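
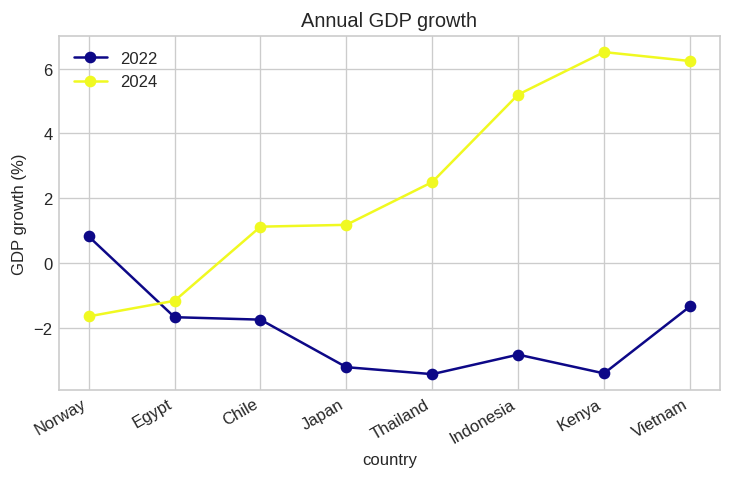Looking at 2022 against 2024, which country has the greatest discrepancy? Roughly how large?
Kenya: 2022 ≈ -3, 2024 ≈ 7 → gap ≈ 10. Next-largest (Indonesia) is only ≈ 8.

Kenya, ≈ 10 %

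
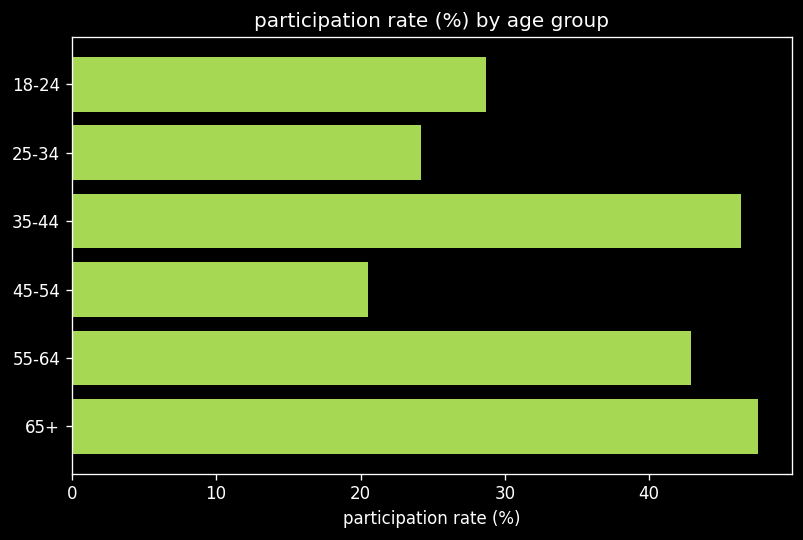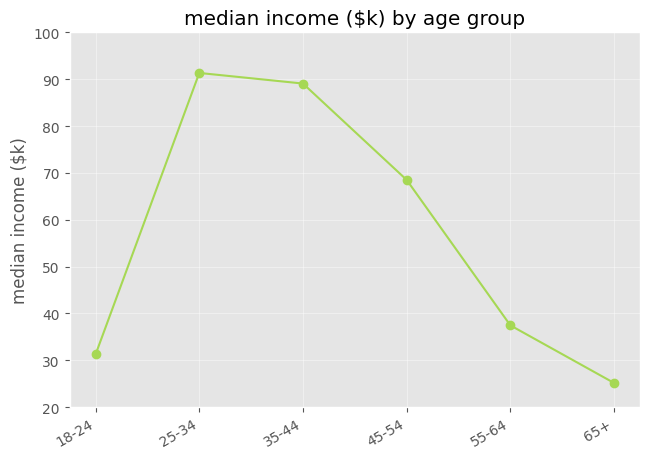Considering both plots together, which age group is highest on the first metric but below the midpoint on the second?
Chart 2 median median income ($k) ≈ 50; below-median age groups: 18-24, 55-64, 65+. Among those, 65+ has the highest participation rate (%) (≈ 50).

65+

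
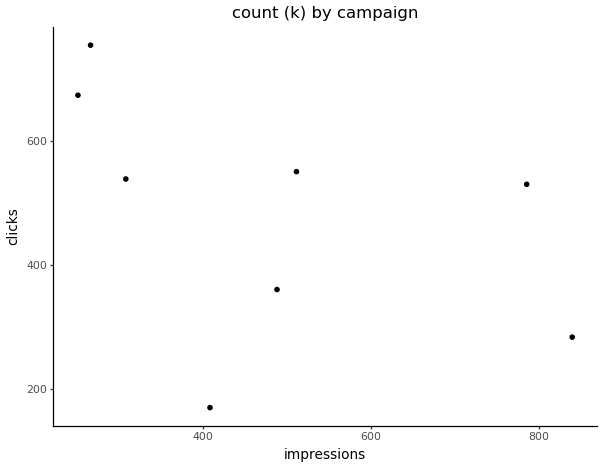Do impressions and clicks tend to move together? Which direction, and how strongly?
Points are negatively correlated; moderate (|r| ≈ 0.5).

negative, moderate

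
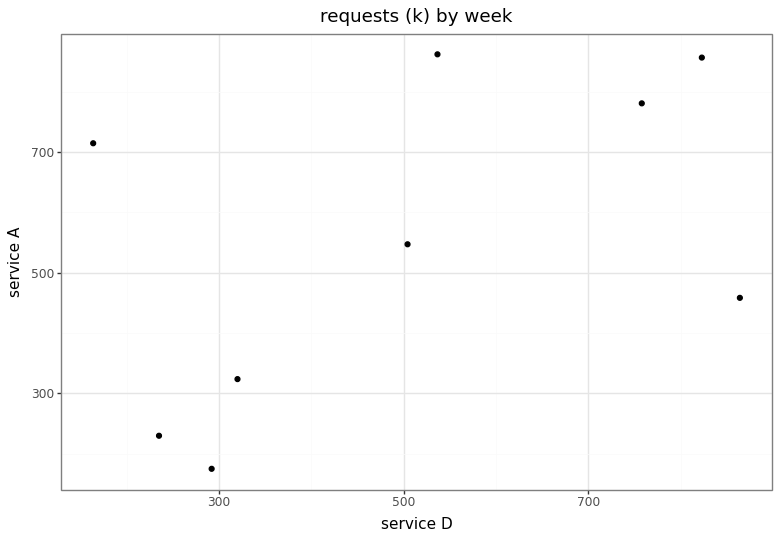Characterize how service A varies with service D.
positive, moderate

Points are positively correlated; moderate (|r| ≈ 0.5).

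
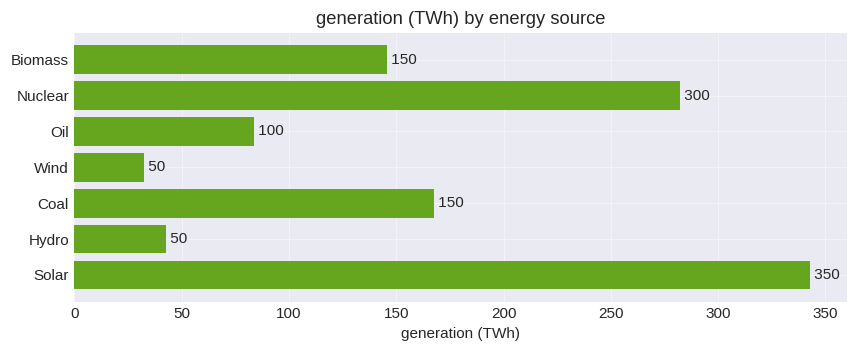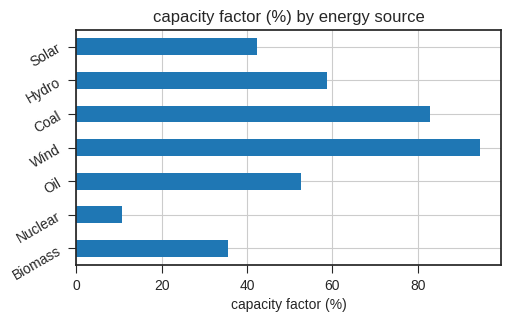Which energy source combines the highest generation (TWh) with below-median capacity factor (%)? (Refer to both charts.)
Chart 2 median capacity factor (%) ≈ 50; below-median energy sources: Biomass, Nuclear, Solar. Among those, Solar has the highest generation (TWh) (≈ 350).

Solar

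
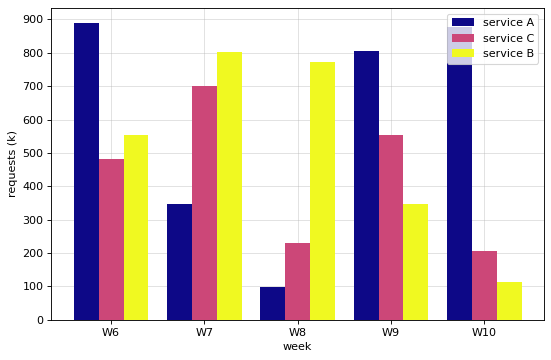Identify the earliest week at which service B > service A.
W7

W6: service B ≈ 600 vs service A ≈ 900 (not yet); W7: service B ≈ 800 vs service A ≈ 300 (first crossover).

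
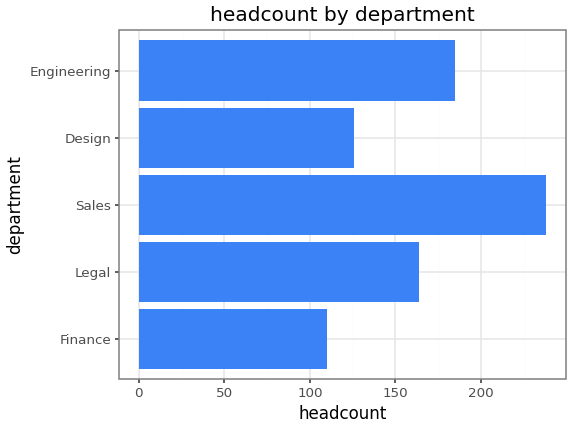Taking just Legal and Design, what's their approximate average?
(160 + 120) / 2 ≈ 140.

≈ 140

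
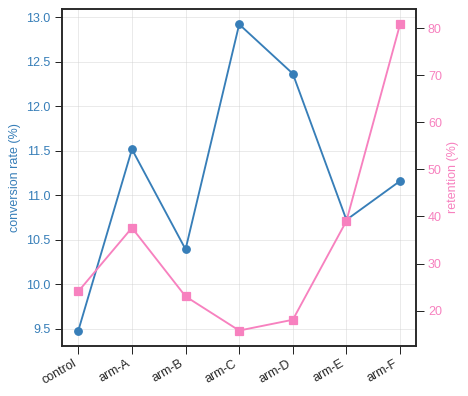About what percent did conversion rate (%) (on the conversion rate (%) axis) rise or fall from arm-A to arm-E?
≈ -8.7%

arm-A ≈ 11.5, arm-E ≈ 10.5; (10.5 − 11.5) / 11.5 ≈ -8.7%.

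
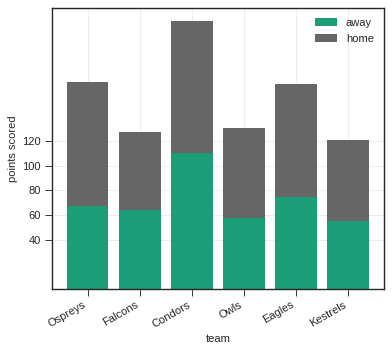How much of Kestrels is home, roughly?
home top ≈ 120, bottom ≈ 60; segment ≈ 60.

≈ 60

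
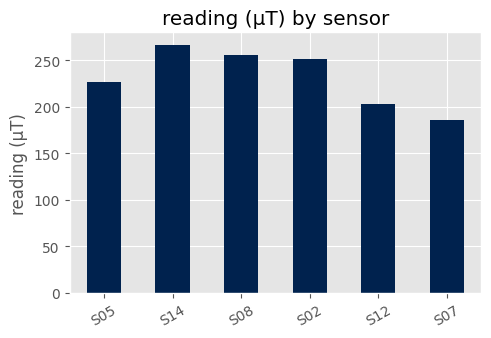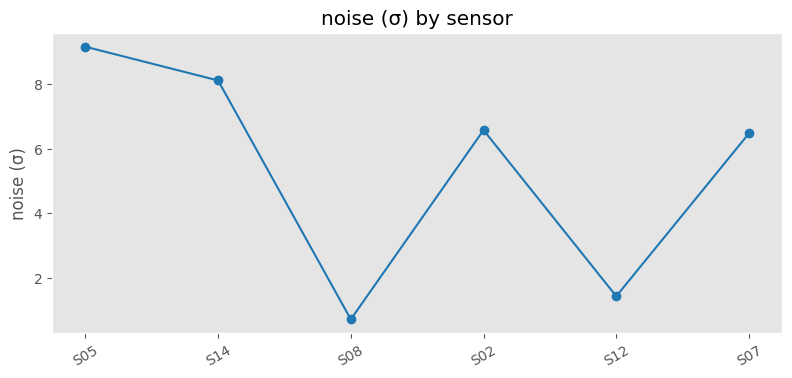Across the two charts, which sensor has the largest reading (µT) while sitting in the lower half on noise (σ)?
Chart 2 median noise (σ) ≈ 7; below-median sensors: S08, S12, S07. Among those, S08 has the highest reading (µT) (≈ 250).

S08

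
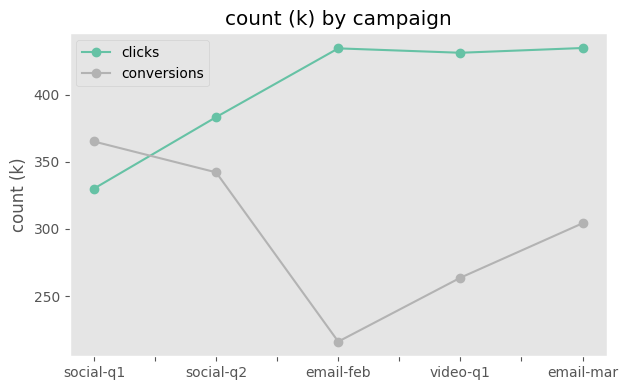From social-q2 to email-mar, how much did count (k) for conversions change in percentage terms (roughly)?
≈ -11.8%

social-q2 ≈ 340, email-mar ≈ 300; (300 − 340) / 340 ≈ -11.8%.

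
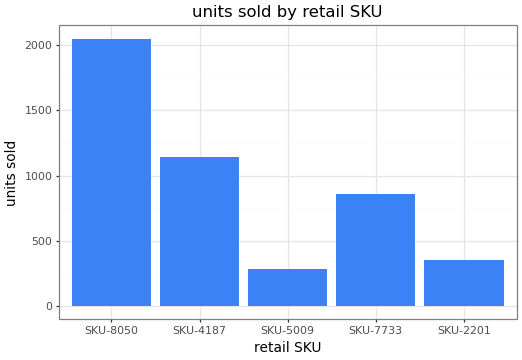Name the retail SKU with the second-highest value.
Top 3: SKU-8050 ≈ 2000, SKU-4187 ≈ 1200, SKU-7733 ≈ 800.

SKU-4187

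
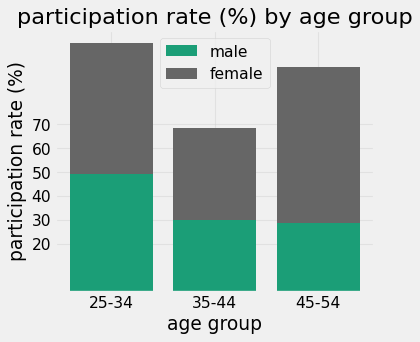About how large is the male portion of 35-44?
male top ≈ 30, bottom ≈ 0; segment ≈ 30.

≈ 30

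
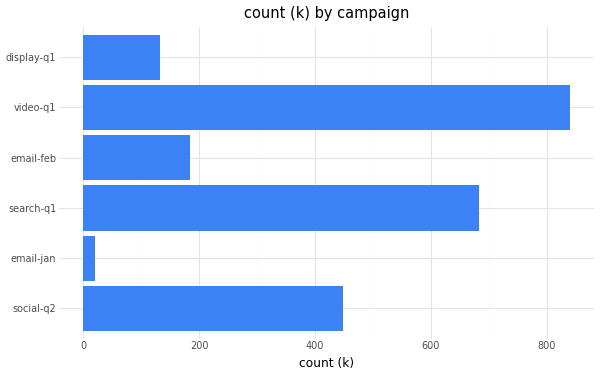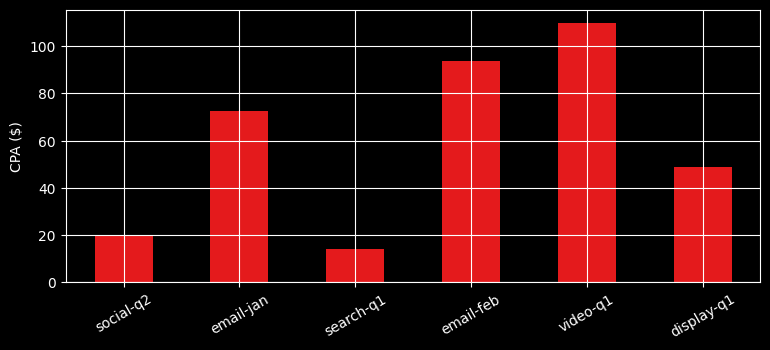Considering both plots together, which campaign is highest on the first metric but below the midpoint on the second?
search-q1

Chart 2 median CPA ($) ≈ 60; below-median campaigns: social-q2, search-q1, display-q1. Among those, search-q1 has the highest count (k) (≈ 700).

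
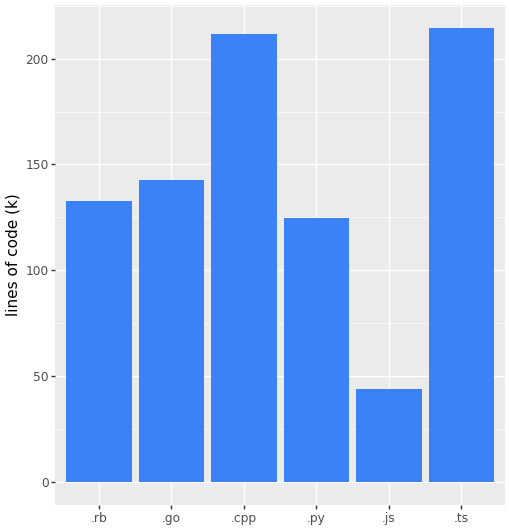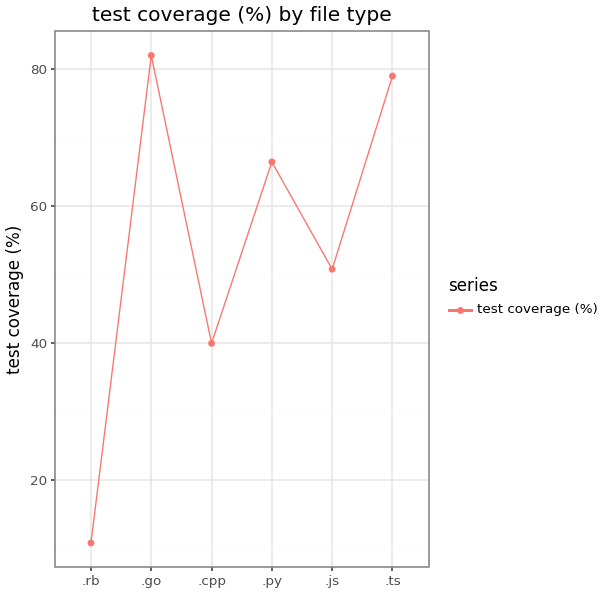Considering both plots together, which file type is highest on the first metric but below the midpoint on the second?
Chart 2 median test coverage (%) ≈ 60; below-median file types: .rb, .cpp, .js. Among those, .cpp has the highest lines of code (k) (≈ 220).

.cpp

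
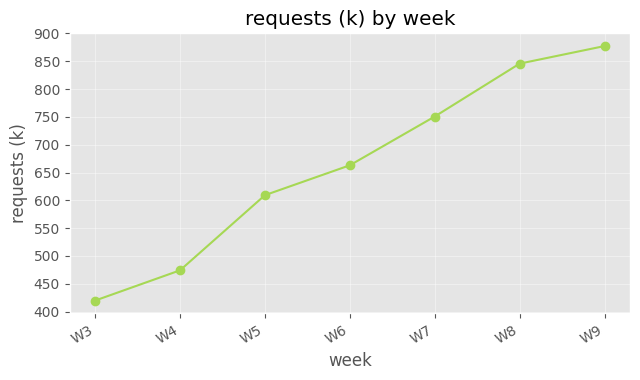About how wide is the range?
Max W9 ≈ 900, min W3 ≈ 400; range ≈ 500.

≈ 500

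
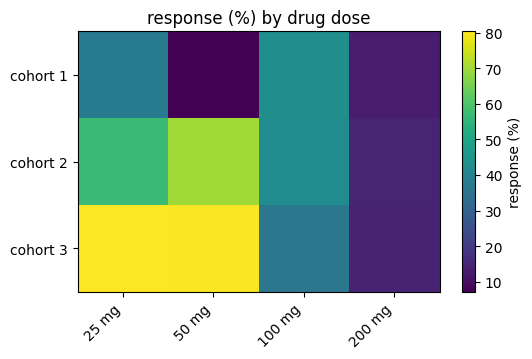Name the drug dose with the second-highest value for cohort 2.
25 mg

Top 3 for cohort 2: 50 mg ≈ 70, 25 mg ≈ 60, 100 mg ≈ 40.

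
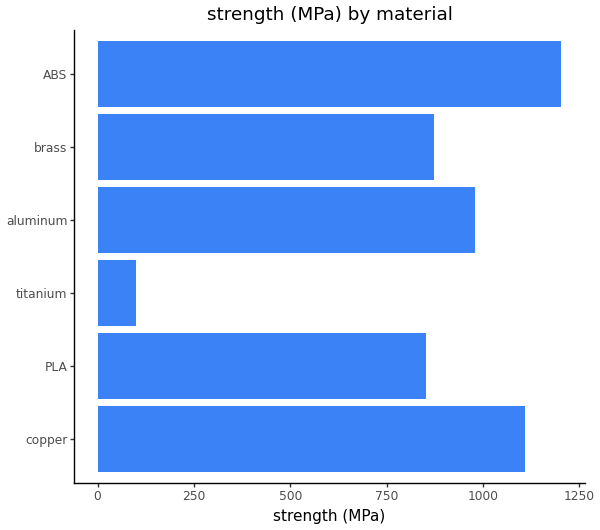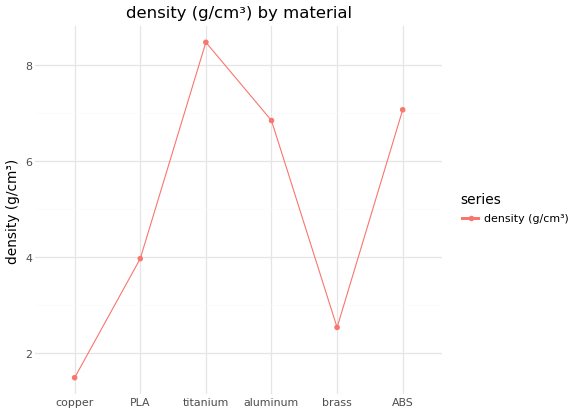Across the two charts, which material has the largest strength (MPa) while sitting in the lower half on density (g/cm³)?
copper

Chart 2 median density (g/cm³) ≈ 5; below-median materials: copper, PLA, brass. Among those, copper has the highest strength (MPa) (≈ 1200).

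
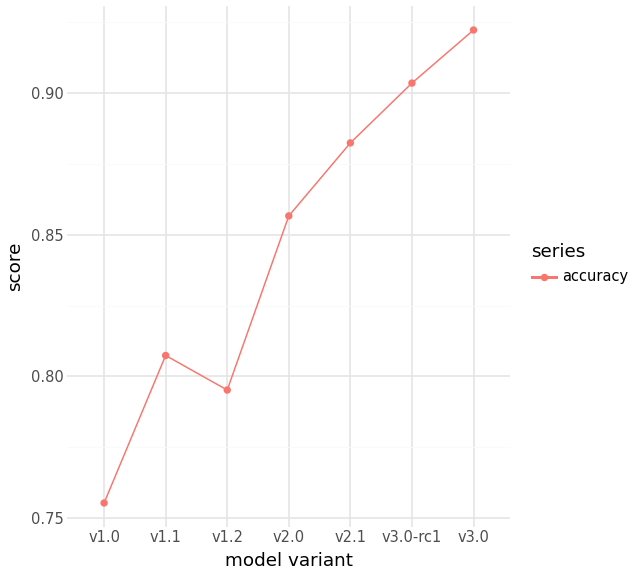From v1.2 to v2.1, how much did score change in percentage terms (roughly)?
v1.2 ≈ 0.80, v2.1 ≈ 0.88; (0.88 − 0.80) / 0.80 ≈ +10%.

≈ +10%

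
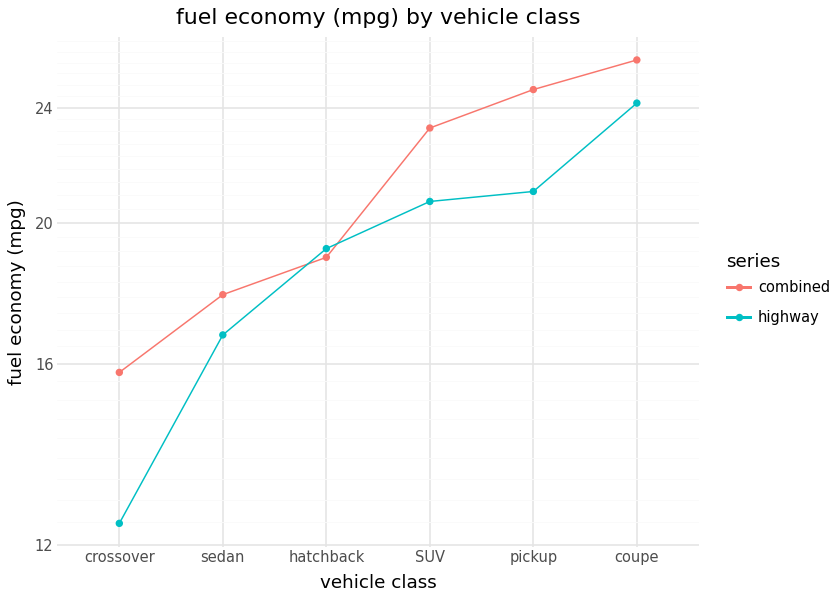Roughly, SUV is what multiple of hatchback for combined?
SUV ≈ 24, hatchback ≈ 18; 24/18 ≈ 1.33.

≈ 1.33×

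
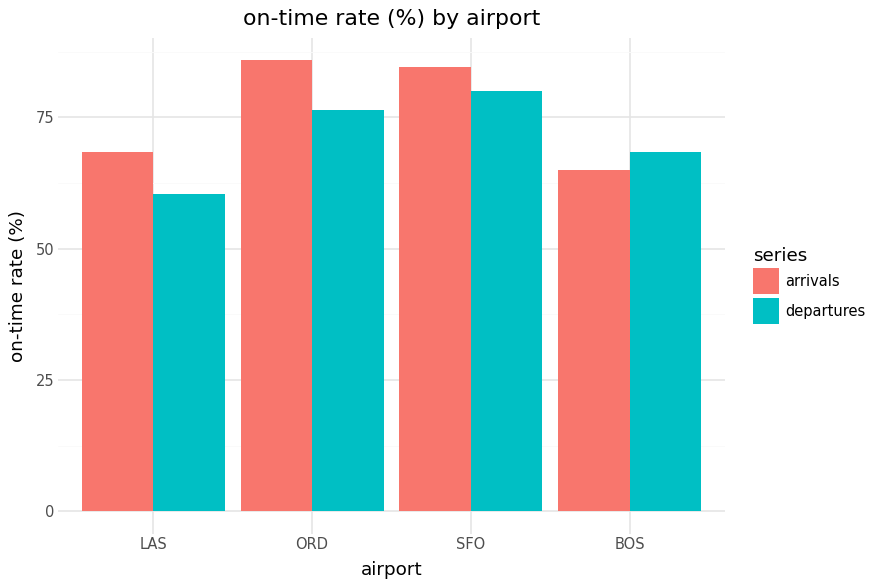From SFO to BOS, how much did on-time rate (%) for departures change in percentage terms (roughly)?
≈ -12.5%

SFO ≈ 80, BOS ≈ 70; (70 − 80) / 80 ≈ -12.5%.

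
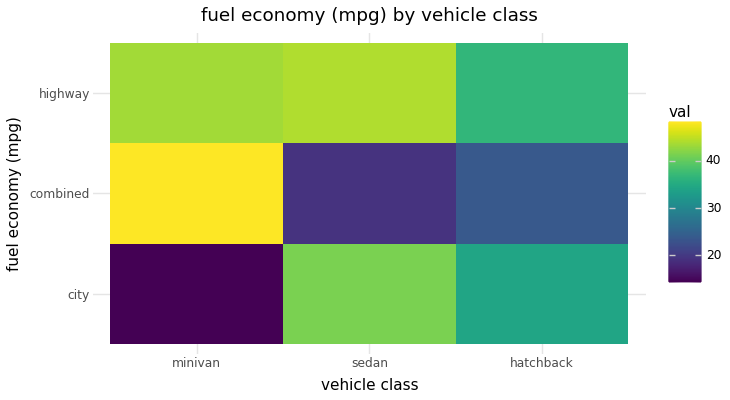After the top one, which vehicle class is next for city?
Top 3 for city: sedan ≈ 40, hatchback ≈ 35, minivan ≈ 15.

hatchback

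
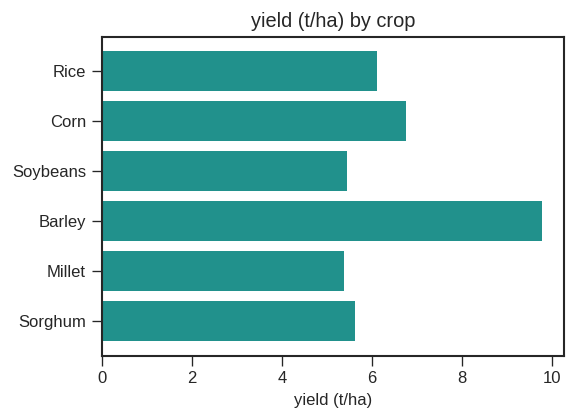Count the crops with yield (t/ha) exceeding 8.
Above 8: Barley.

1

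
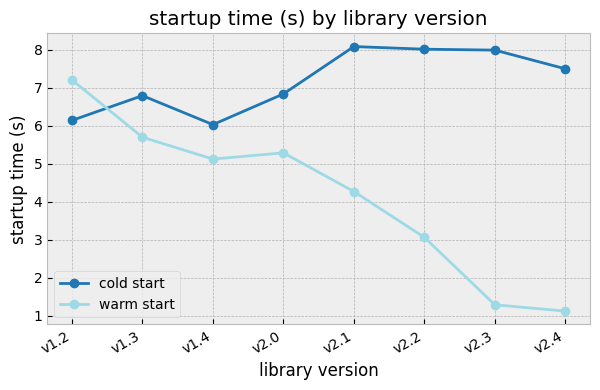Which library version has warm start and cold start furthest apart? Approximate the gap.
v2.3: warm start ≈ 1, cold start ≈ 8 → gap ≈ 7. Next-largest (v2.4) is only ≈ 6.

v2.3, ≈ 7 s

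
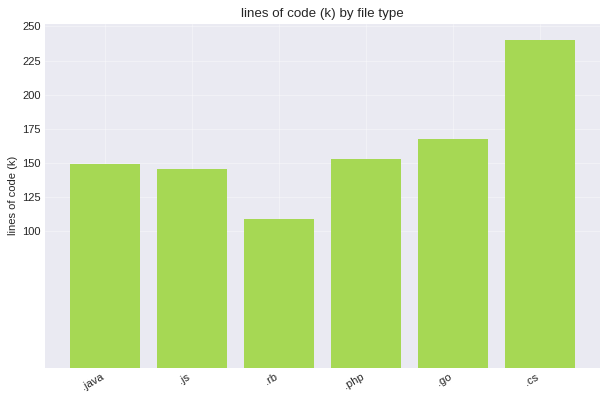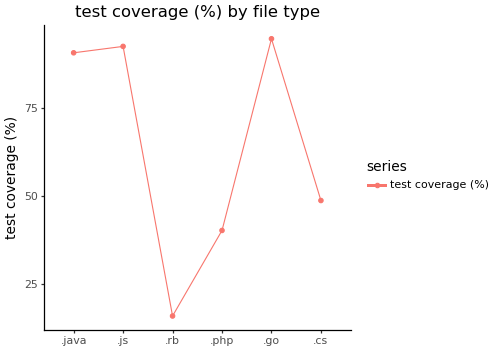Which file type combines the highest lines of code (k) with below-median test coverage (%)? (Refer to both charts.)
Chart 2 median test coverage (%) ≈ 70; below-median file types: .rb, .php, .cs. Among those, .cs has the highest lines of code (k) (≈ 250).

.cs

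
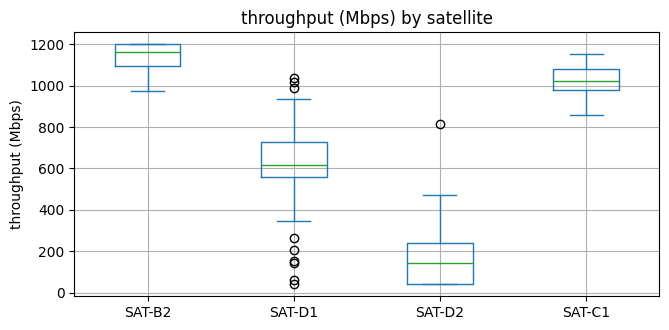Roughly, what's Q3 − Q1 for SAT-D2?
Q3 ≈ 200, Q1 ≈ 0; IQR ≈ 200.

≈ 200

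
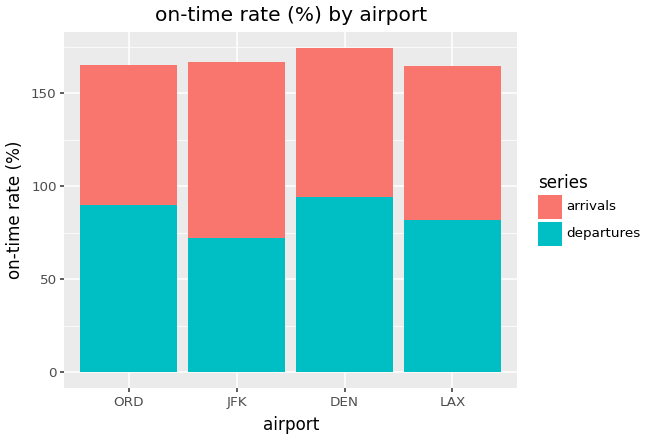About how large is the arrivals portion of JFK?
≈ 80

arrivals top ≈ 160, bottom ≈ 80; segment ≈ 80.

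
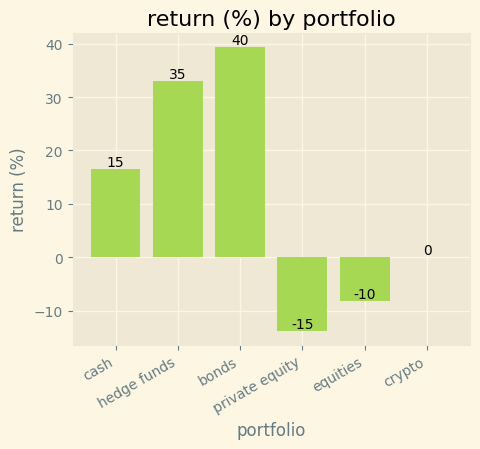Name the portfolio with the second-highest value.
hedge funds

Top 3: bonds ≈ 40, hedge funds ≈ 35, cash ≈ 15.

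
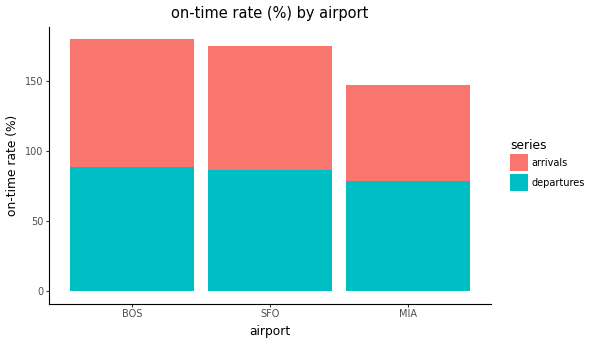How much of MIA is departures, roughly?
≈ 80

departures top ≈ 80, bottom ≈ 0; segment ≈ 80.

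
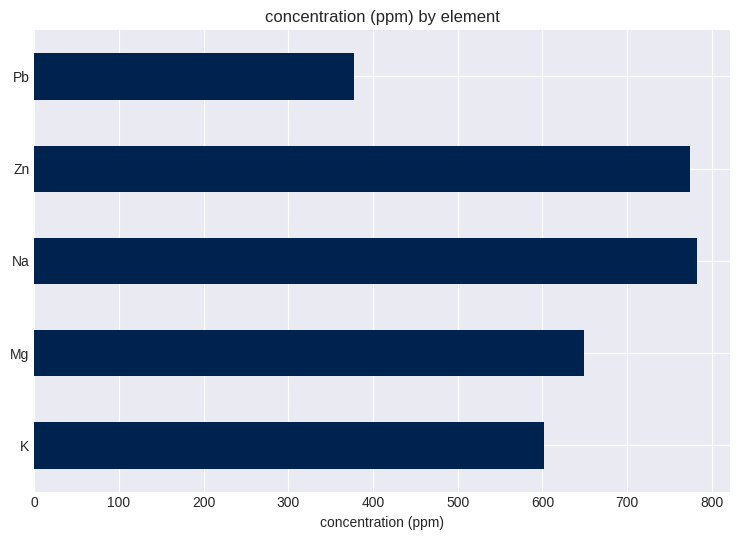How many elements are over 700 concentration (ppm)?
Above 700: Na, Zn.

2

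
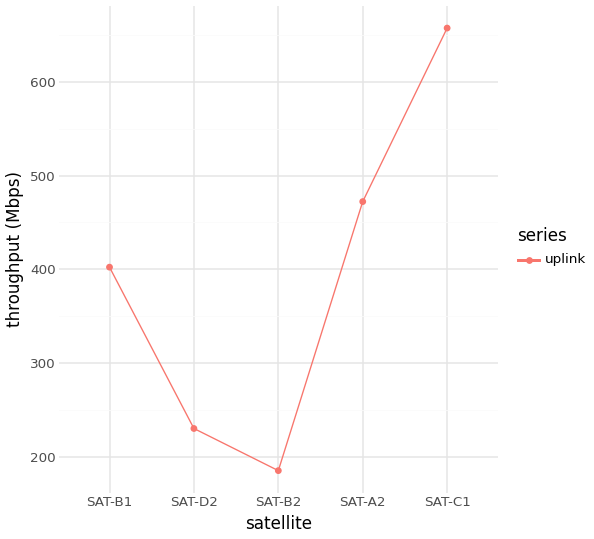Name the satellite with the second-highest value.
Top 3: SAT-C1 ≈ 650, SAT-A2 ≈ 450, SAT-B1 ≈ 400.

SAT-A2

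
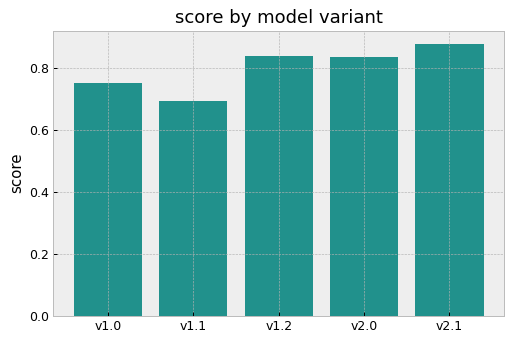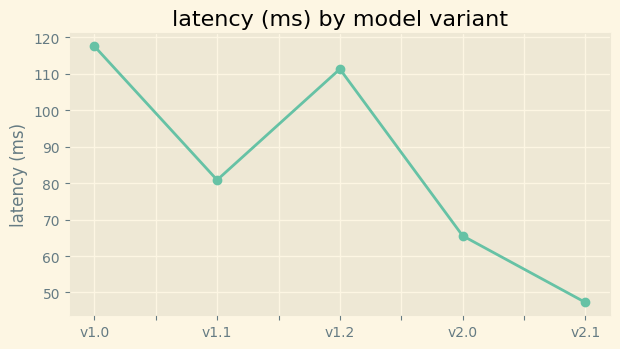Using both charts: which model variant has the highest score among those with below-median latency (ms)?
Chart 2 median latency (ms) ≈ 80; below-median model variants: v2.0, v2.1. Among those, v2.1 has the highest score (≈ 0.9).

v2.1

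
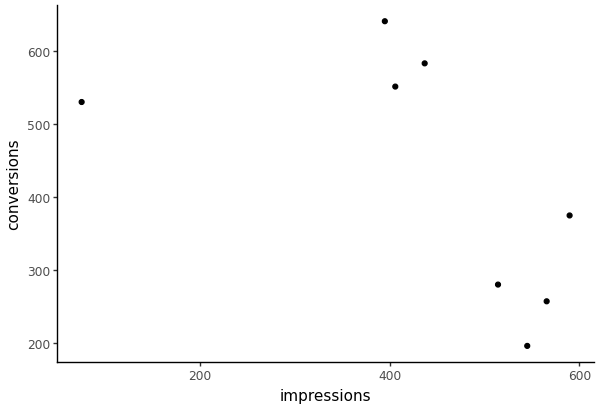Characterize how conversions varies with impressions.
Points are negatively correlated; moderate (|r| ≈ 0.6).

negative, moderate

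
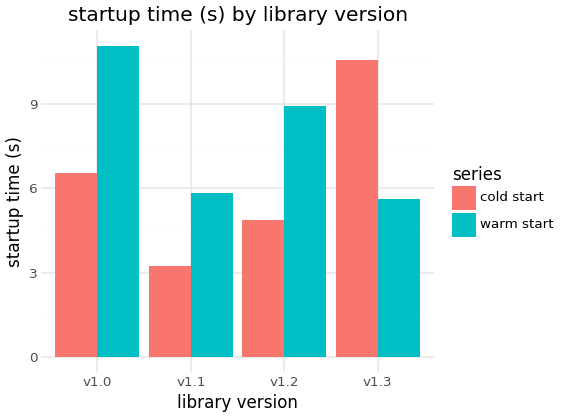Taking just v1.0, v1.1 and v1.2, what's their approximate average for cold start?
(7 + 3 + 5) / 3 ≈ 5.

≈ 5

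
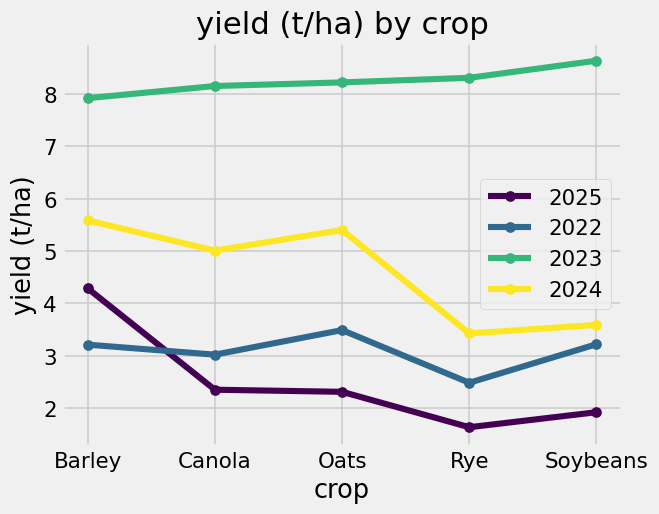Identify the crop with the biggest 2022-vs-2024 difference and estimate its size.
Barley: 2022 ≈ 3, 2024 ≈ 6 → gap ≈ 3. Next-largest (Canola) is only ≈ 2.

Barley, ≈ 3 t/ha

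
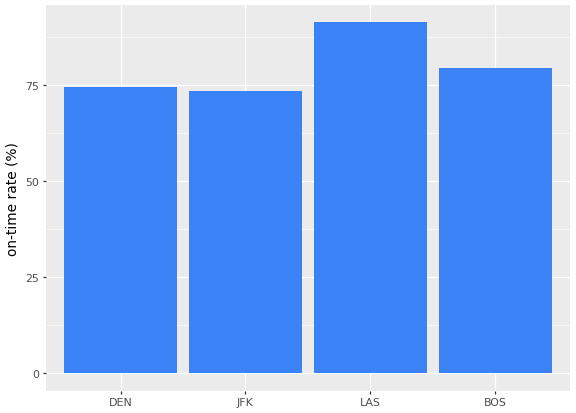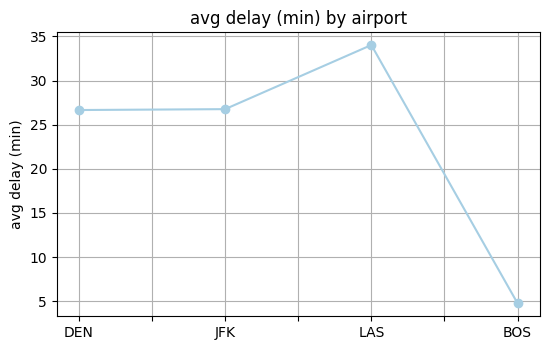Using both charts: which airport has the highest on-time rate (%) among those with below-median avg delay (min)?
Chart 2 median avg delay (min) ≈ 25; below-median airports: DEN, BOS. Among those, BOS has the highest on-time rate (%) (≈ 80).

BOS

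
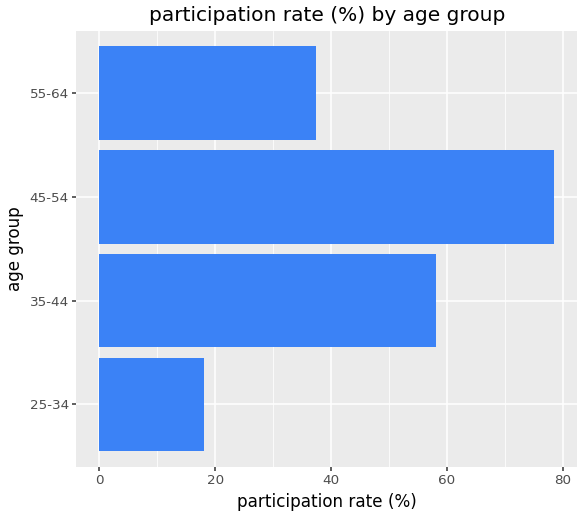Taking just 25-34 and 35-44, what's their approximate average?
≈ 40

(20 + 60) / 2 ≈ 40.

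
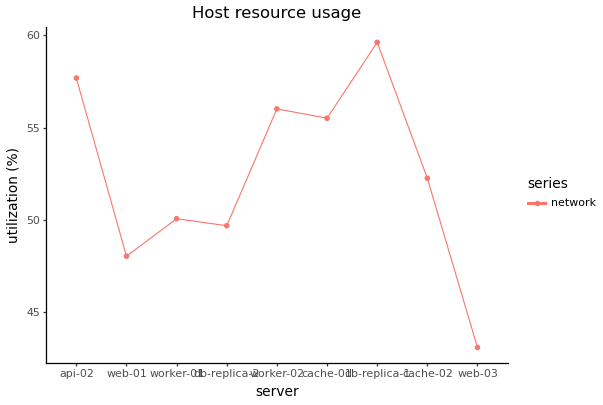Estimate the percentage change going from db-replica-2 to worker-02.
db-replica-2 ≈ 50, worker-02 ≈ 56; (56 − 50) / 50 ≈ +12%.

≈ +12%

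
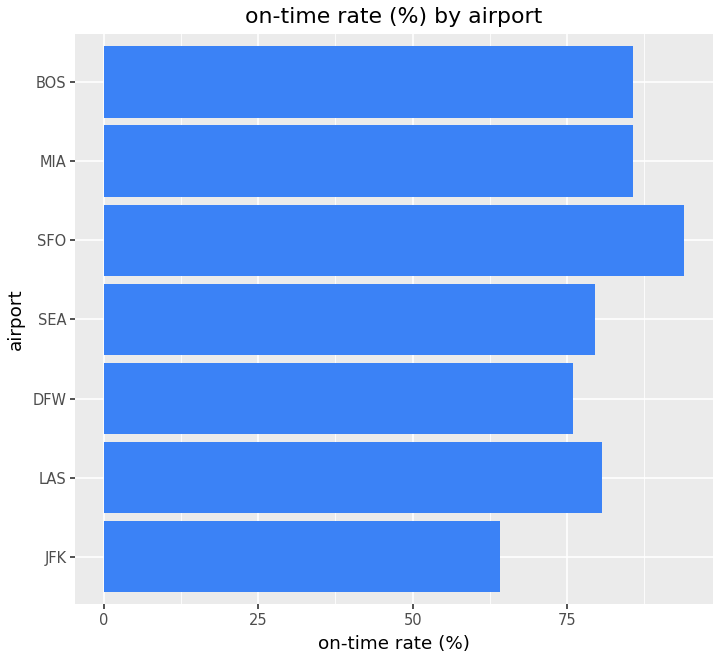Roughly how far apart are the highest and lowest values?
≈ 30

Max SFO ≈ 90, min JFK ≈ 60; range ≈ 30.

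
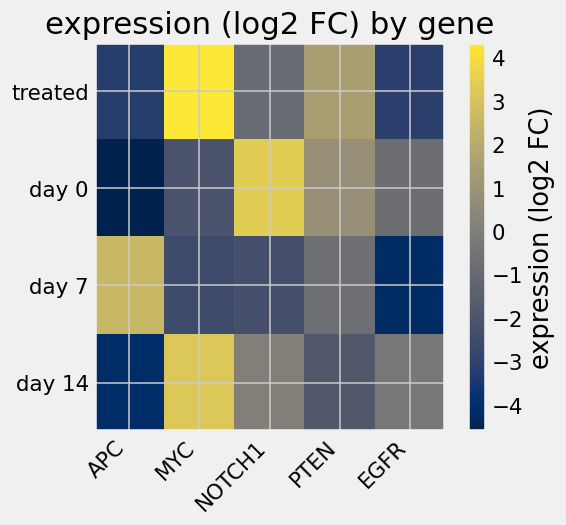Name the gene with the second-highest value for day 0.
PTEN

Top 3 for day 0: NOTCH1 ≈ 3, PTEN ≈ 1, EGFR ≈ -1.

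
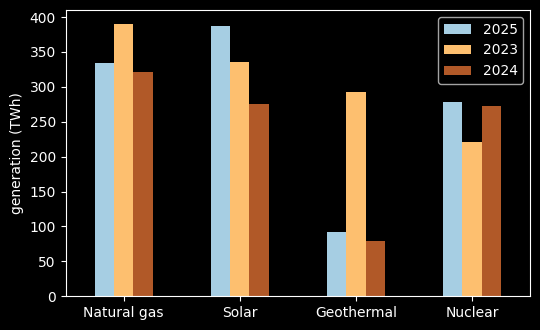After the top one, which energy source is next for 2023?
Solar

Top 3 for 2023: Natural gas ≈ 400, Solar ≈ 350, Geothermal ≈ 300.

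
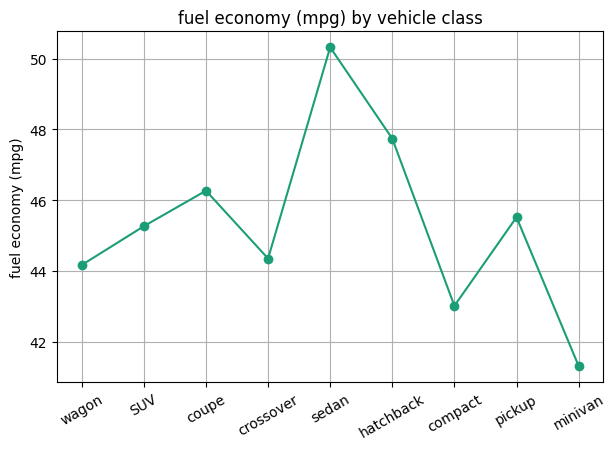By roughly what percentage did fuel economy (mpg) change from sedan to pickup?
≈ -8%

sedan ≈ 50, pickup ≈ 46; (46 − 50) / 50 ≈ -8%.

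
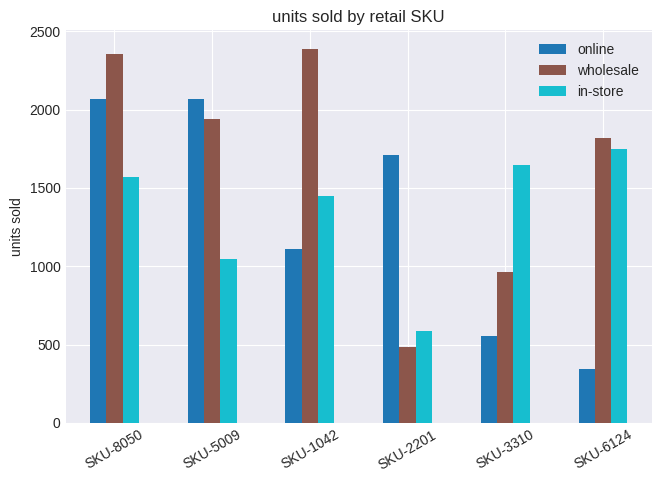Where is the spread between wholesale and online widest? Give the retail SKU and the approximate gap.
SKU-6124: wholesale ≈ 1800, online ≈ 400 → gap ≈ 1400. Next-largest (SKU-1042) is only ≈ 1200.

SKU-6124, ≈ 1400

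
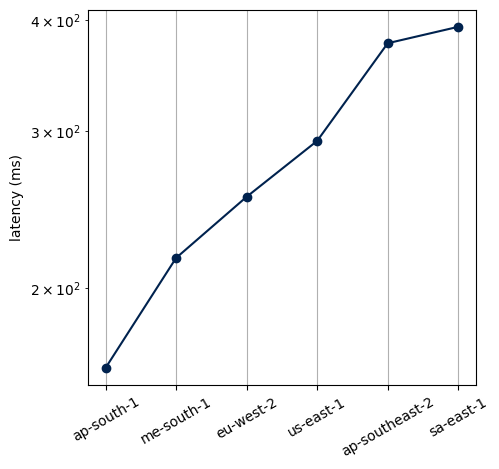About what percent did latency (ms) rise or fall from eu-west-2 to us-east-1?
eu-west-2 ≈ 260, us-east-1 ≈ 300; (300 − 260) / 260 ≈ +15.4%.

≈ +15.4%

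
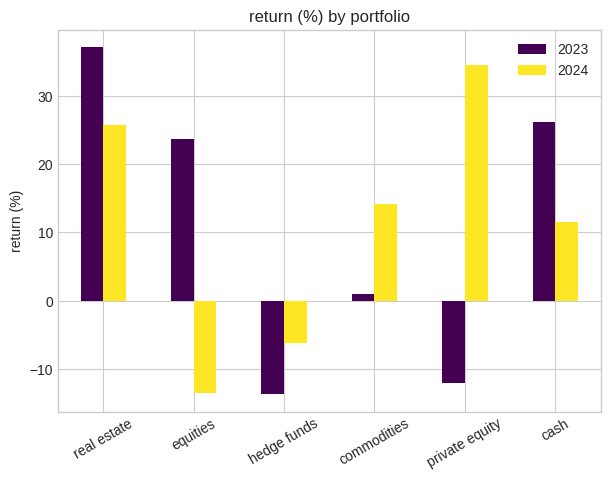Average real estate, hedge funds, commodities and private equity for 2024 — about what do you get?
(25 + -5 + 15 + 35) / 4 ≈ 18.

≈ 18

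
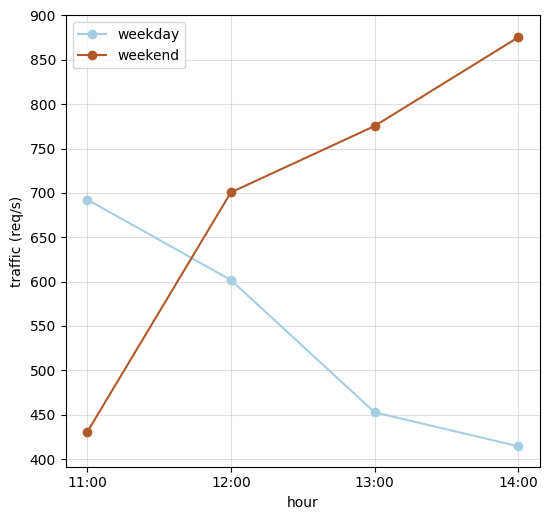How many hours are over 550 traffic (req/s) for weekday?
Above 550: 11:00, 12:00.

2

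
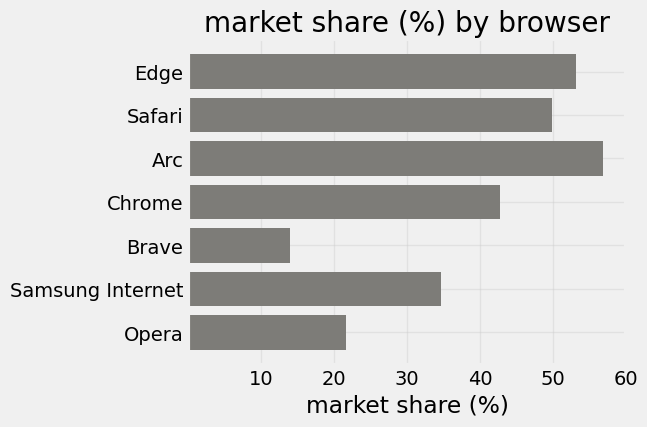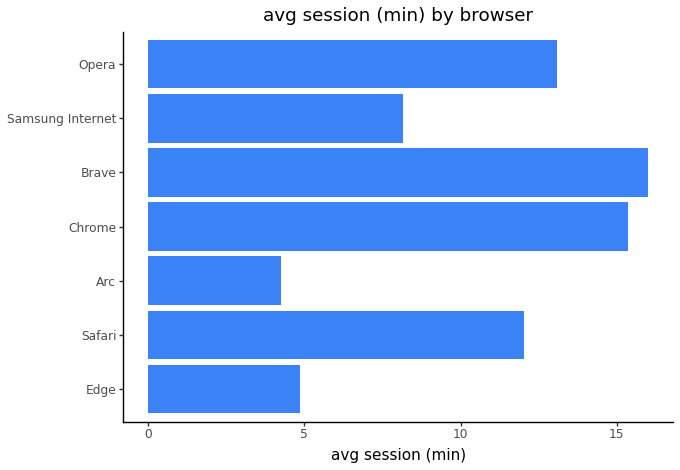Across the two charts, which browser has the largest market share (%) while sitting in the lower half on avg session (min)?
Arc

Chart 2 median avg session (min) ≈ 12; below-median browsers: Edge, Arc, Samsung Internet. Among those, Arc has the highest market share (%) (≈ 60).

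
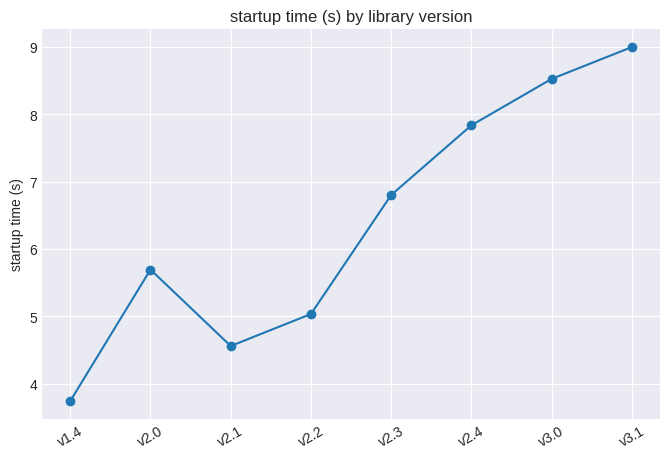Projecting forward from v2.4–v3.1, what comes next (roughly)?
≈ 9.5

Last three: 8.0, 8.5, 9.0 → slope ≈ 0.5/step → next ≈ 9.5.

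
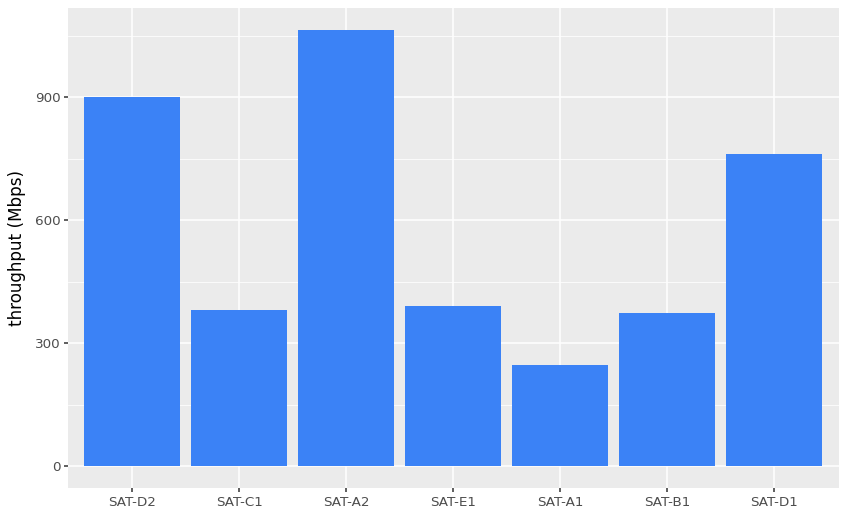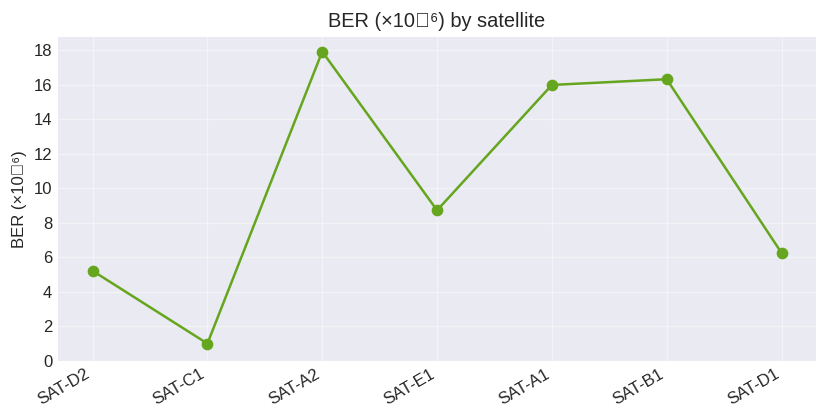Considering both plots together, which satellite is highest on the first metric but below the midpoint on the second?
Chart 2 median BER (×10⁻⁶) ≈ 8; below-median satellites: SAT-D2, SAT-C1, SAT-D1. Among those, SAT-D2 has the highest throughput (Mbps) (≈ 900).

SAT-D2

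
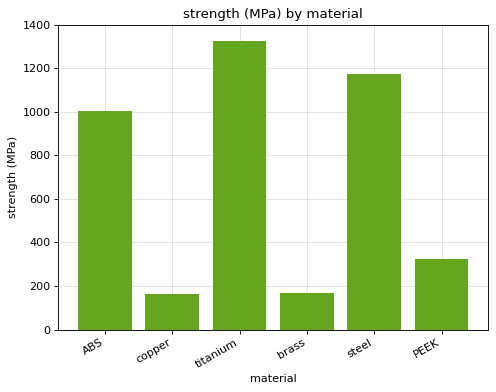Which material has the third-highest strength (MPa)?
ABS

Top 4: titanium ≈ 1400, steel ≈ 1200, ABS ≈ 1000, PEEK ≈ 400.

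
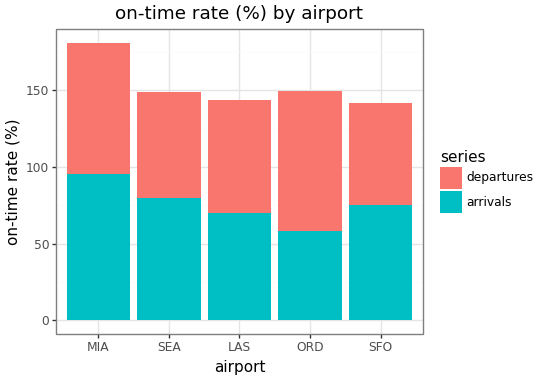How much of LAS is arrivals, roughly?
arrivals top ≈ 80, bottom ≈ 0; segment ≈ 80.

≈ 80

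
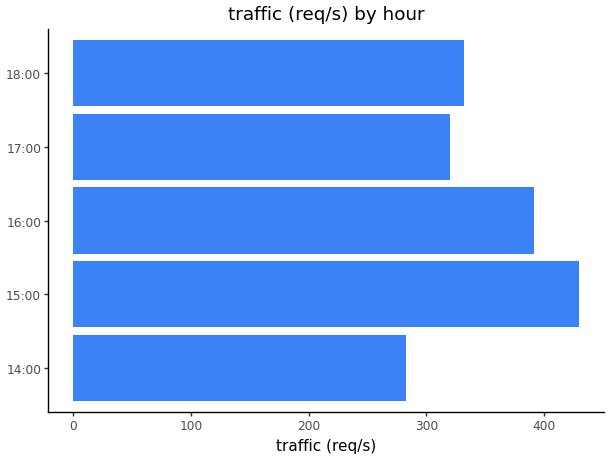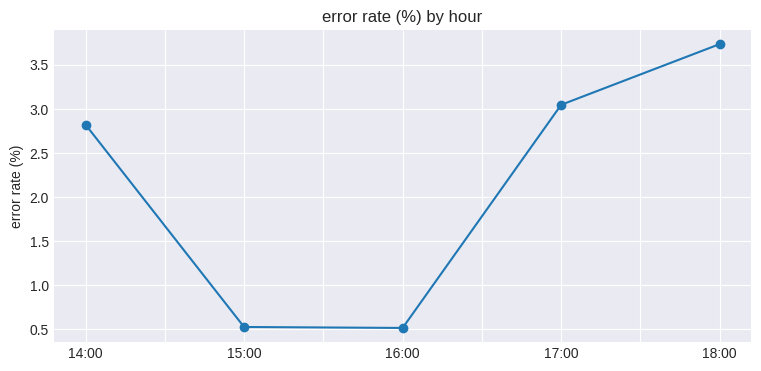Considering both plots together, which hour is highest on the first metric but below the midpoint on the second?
15:00

Chart 2 median error rate (%) ≈ 3; below-median hours: 15:00, 16:00. Among those, 15:00 has the highest traffic (req/s) (≈ 450).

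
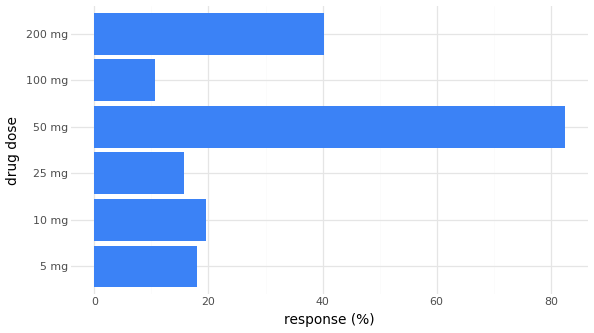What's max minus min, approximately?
Max 50 mg ≈ 80, min 100 mg ≈ 10; range ≈ 70.

≈ 70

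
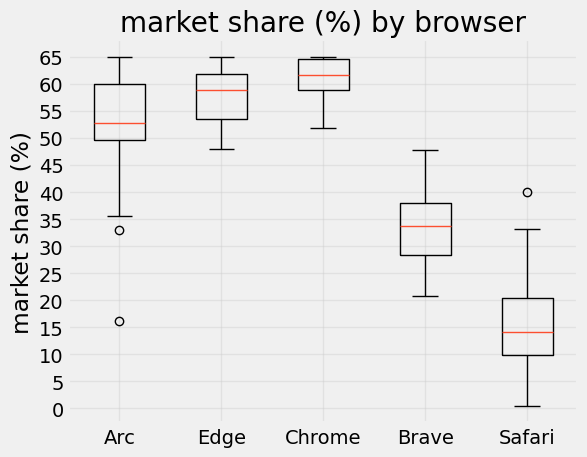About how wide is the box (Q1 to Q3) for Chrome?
Q3 ≈ 65, Q1 ≈ 60; IQR ≈ 5.

≈ 5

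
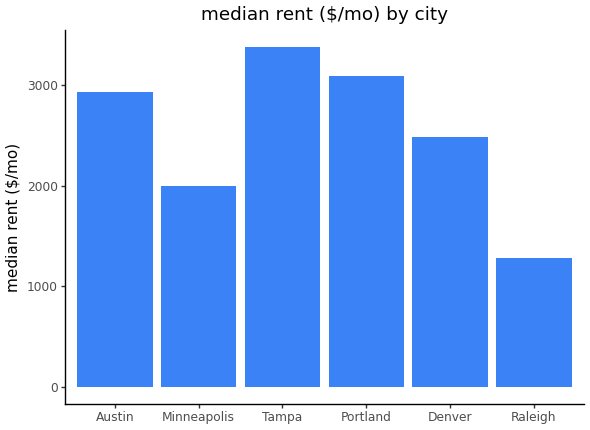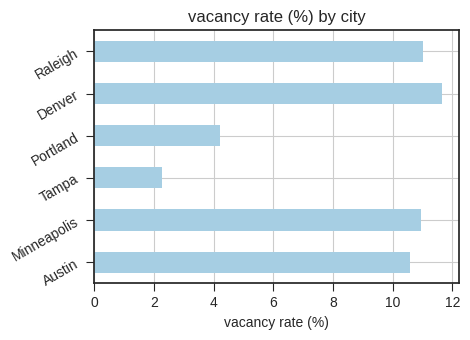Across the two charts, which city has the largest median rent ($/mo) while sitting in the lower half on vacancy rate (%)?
Tampa

Chart 2 median vacancy rate (%) ≈ 10; below-median cities: Austin, Tampa, Portland. Among those, Tampa has the highest median rent ($/mo) (≈ 3500).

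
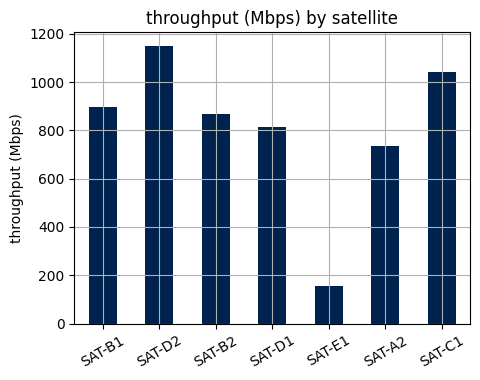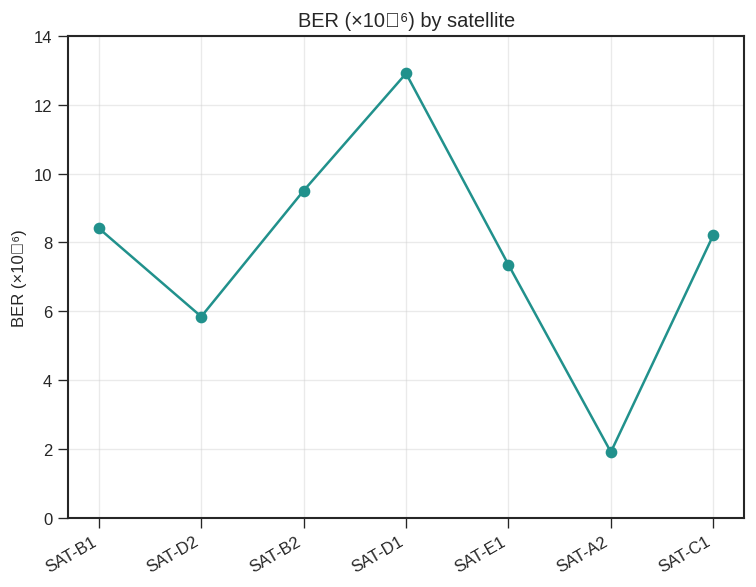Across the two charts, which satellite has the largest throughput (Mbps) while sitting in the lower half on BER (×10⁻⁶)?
Chart 2 median BER (×10⁻⁶) ≈ 8; below-median satellites: SAT-D2, SAT-E1, SAT-A2. Among those, SAT-D2 has the highest throughput (Mbps) (≈ 1200).

SAT-D2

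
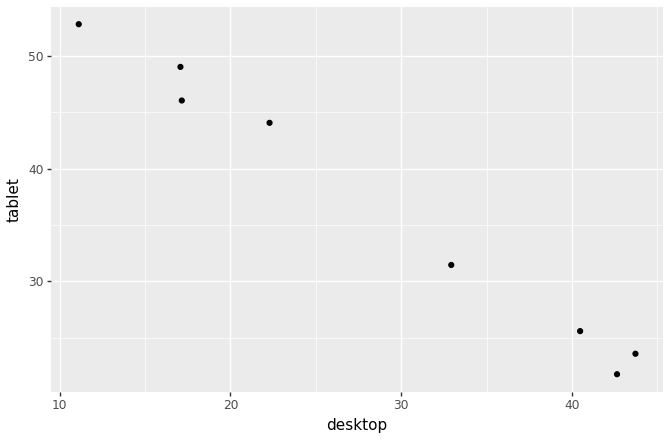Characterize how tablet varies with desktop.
Points are negatively correlated; strong (|r| ≈ 1.0).

negative, strong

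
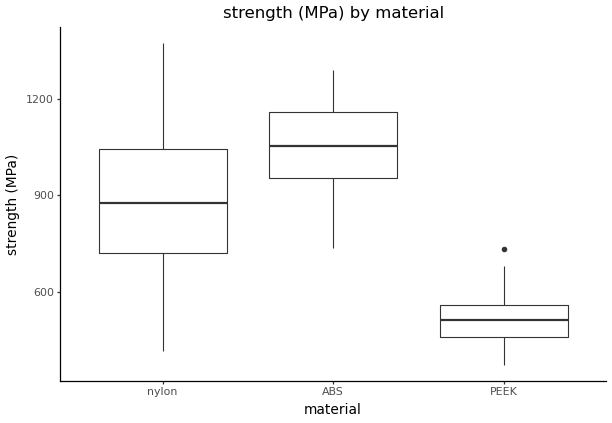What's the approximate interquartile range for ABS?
≈ 200

Q3 ≈ 1150, Q1 ≈ 950; IQR ≈ 200.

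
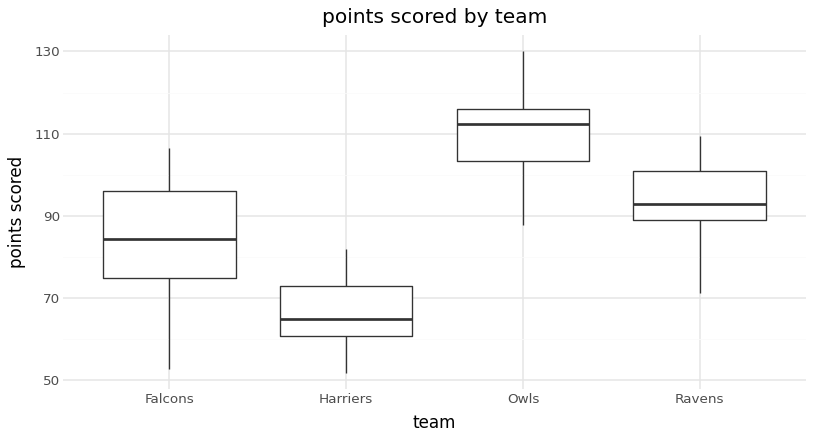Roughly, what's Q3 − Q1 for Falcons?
≈ 20

Q3 ≈ 95, Q1 ≈ 75; IQR ≈ 20.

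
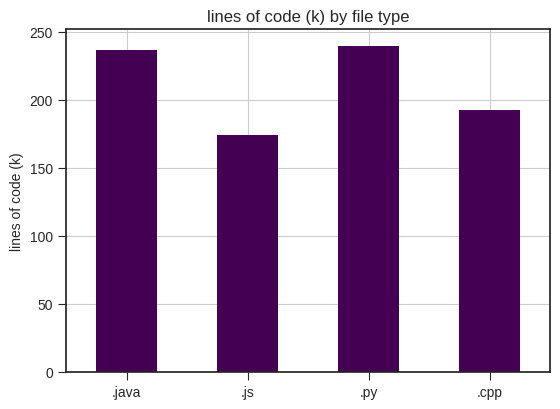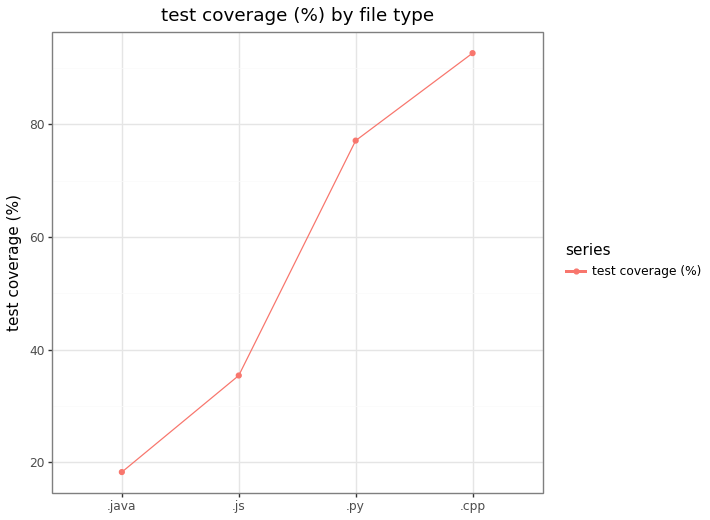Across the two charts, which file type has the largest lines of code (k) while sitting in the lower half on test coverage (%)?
.java

Chart 2 median test coverage (%) ≈ 60; below-median file types: .java, .js. Among those, .java has the highest lines of code (k) (≈ 225).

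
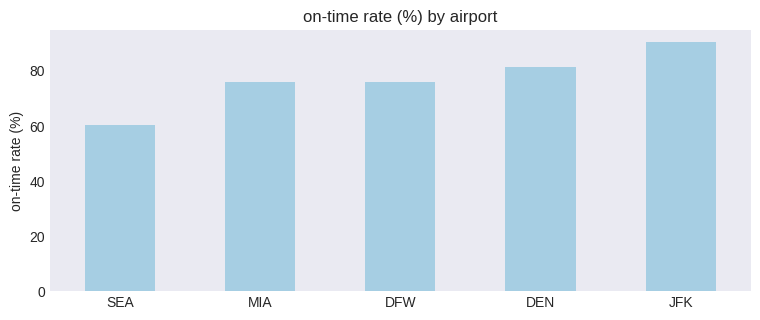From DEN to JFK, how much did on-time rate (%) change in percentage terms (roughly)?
≈ +12.5%

DEN ≈ 80, JFK ≈ 90; (90 − 80) / 80 ≈ +12.5%.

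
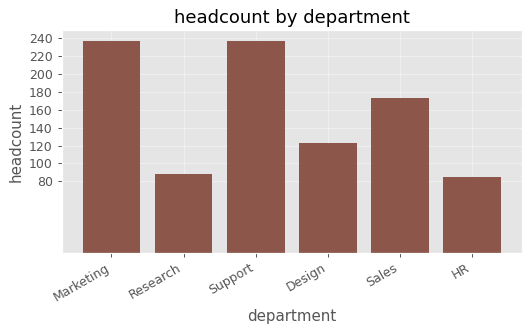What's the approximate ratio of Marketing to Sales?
Marketing ≈ 240, Sales ≈ 180; 240/180 ≈ 1.33.

≈ 1.33×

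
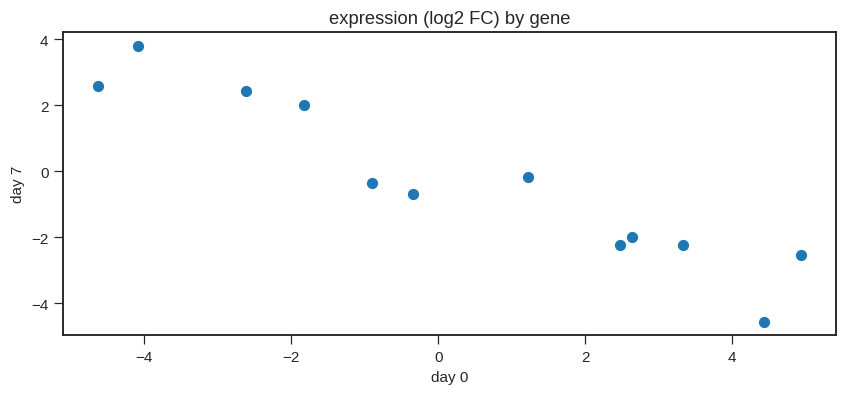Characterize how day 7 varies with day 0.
negative, strong

Points are negatively correlated; strong (|r| ≈ 0.9).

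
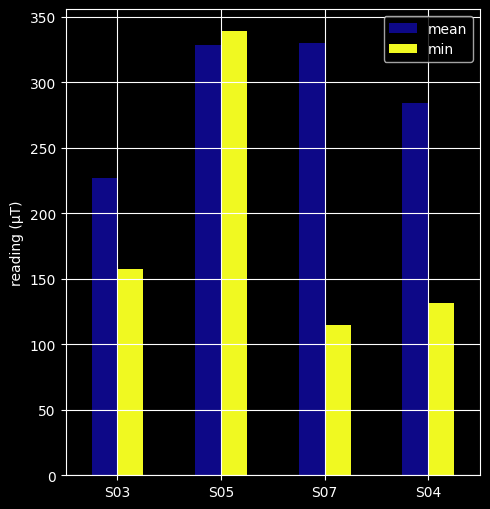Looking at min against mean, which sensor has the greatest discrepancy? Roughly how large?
S07, ≈ 250 µT

S07: min ≈ 100, mean ≈ 350 → gap ≈ 250. Next-largest (S04) is only ≈ 150.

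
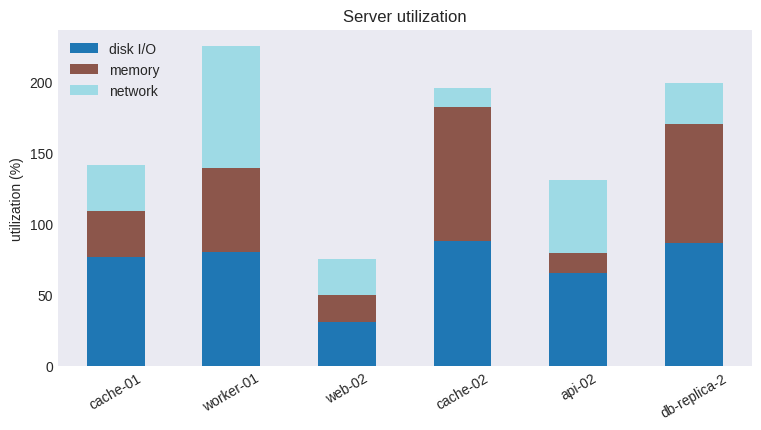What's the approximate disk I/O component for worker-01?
disk I/O top ≈ 80, bottom ≈ 0; segment ≈ 80.

≈ 80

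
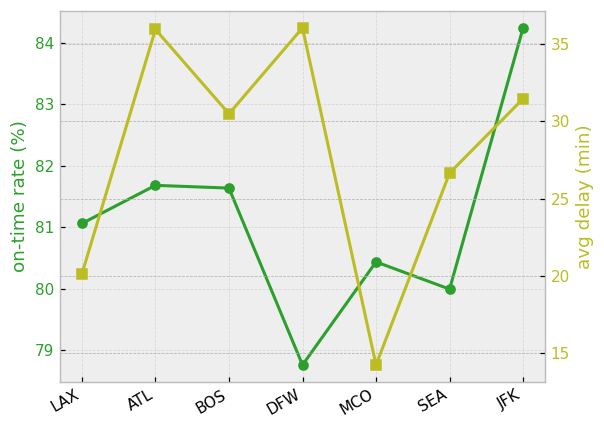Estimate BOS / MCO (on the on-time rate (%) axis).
≈ 1.01×

BOS ≈ 81.5, MCO ≈ 80.5; 81.5/80.5 ≈ 1.01.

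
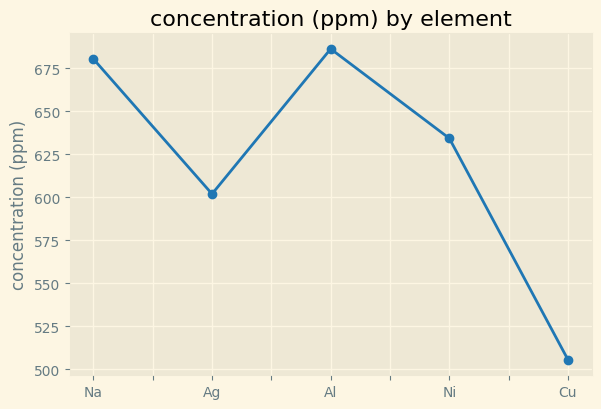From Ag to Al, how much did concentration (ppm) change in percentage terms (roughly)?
Ag ≈ 600, Al ≈ 680; (680 − 600) / 600 ≈ +13.3%.

≈ +13.3%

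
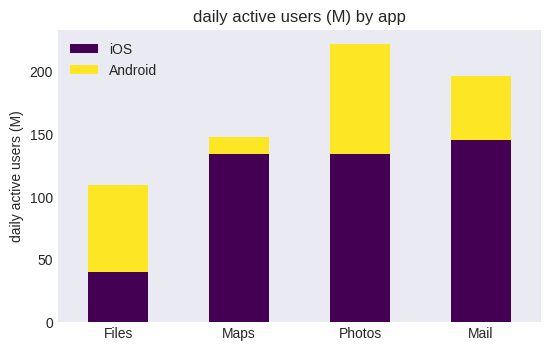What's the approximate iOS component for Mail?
≈ 140

iOS top ≈ 140, bottom ≈ 0; segment ≈ 140.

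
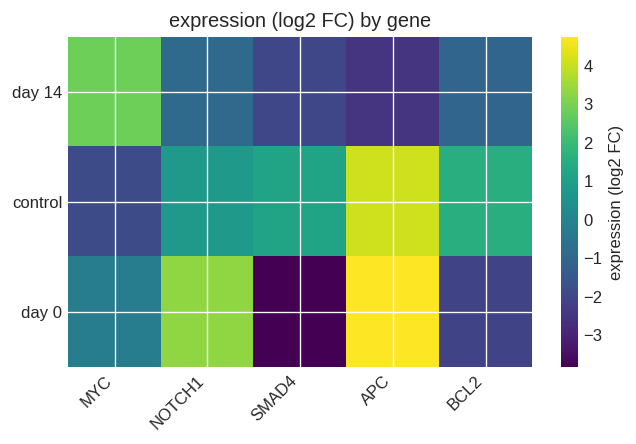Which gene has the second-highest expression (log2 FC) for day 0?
NOTCH1

Top 3 for day 0: APC ≈ 5, NOTCH1 ≈ 3, MYC ≈ 0.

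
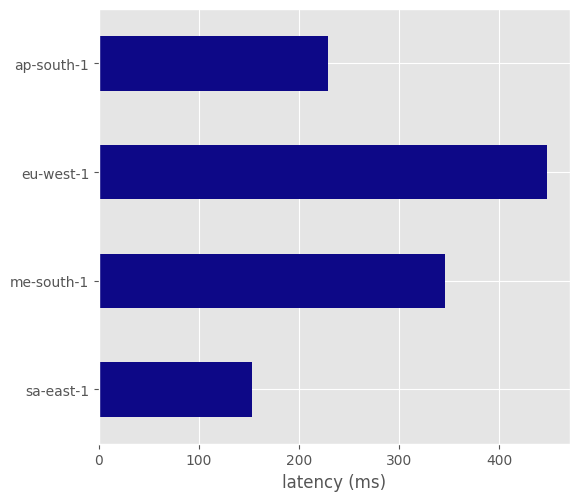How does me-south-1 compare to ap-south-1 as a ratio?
≈ 1.4×

me-south-1 ≈ 350, ap-south-1 ≈ 250; 350/250 ≈ 1.4.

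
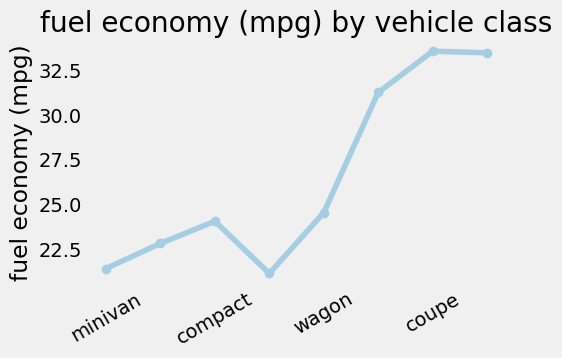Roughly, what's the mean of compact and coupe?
(24 + 34) / 2 ≈ 29.

≈ 29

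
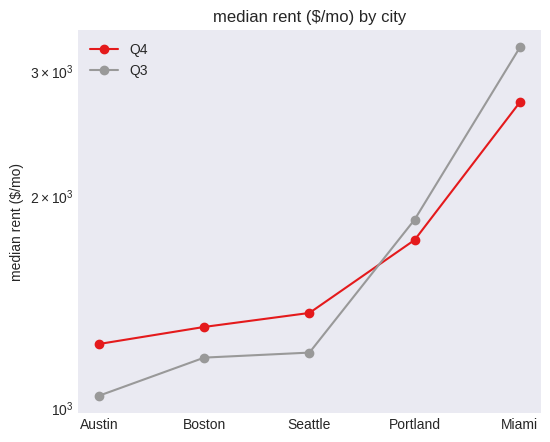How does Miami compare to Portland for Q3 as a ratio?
≈ 1.78×

Miami ≈ 3200, Portland ≈ 1800; 3200/1800 ≈ 1.78.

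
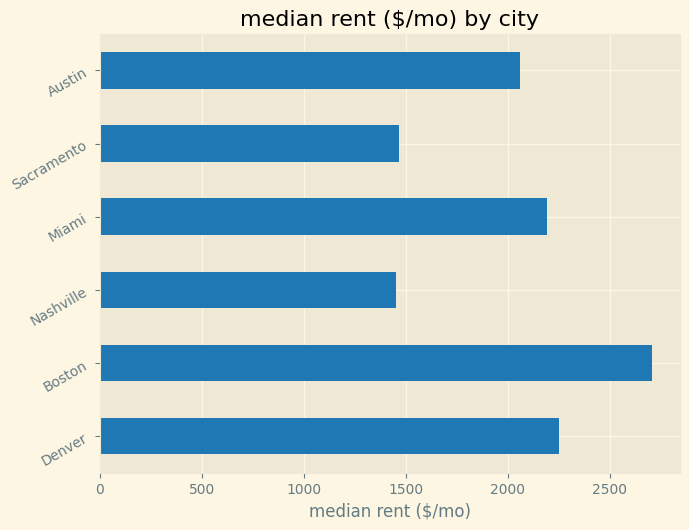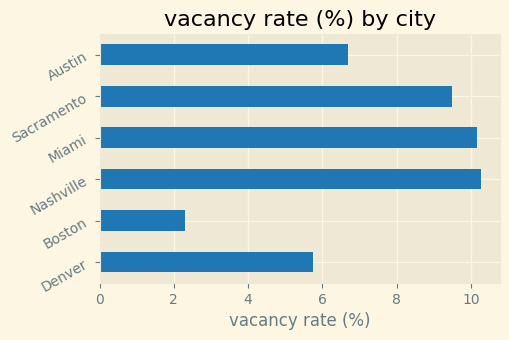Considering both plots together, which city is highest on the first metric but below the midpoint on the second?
Chart 2 median vacancy rate (%) ≈ 8; below-median cities: Denver, Boston, Austin. Among those, Boston has the highest median rent ($/mo) (≈ 2500).

Boston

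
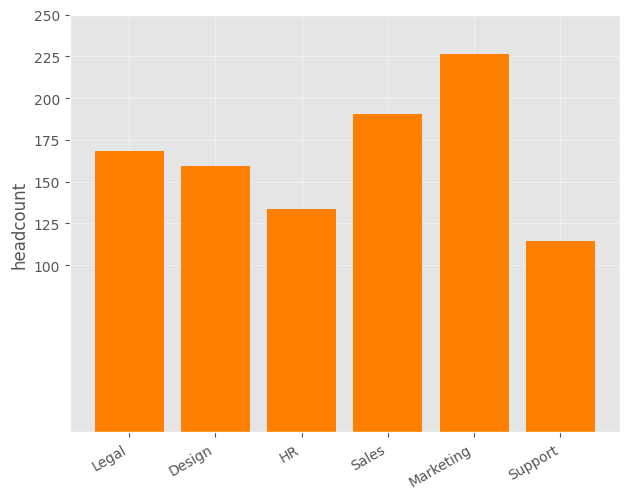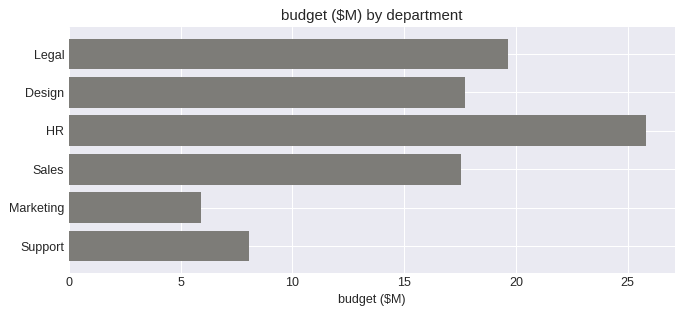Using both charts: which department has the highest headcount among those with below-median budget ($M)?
Marketing

Chart 2 median budget ($M) ≈ 20; below-median departments: Sales, Marketing, Support. Among those, Marketing has the highest headcount (≈ 225).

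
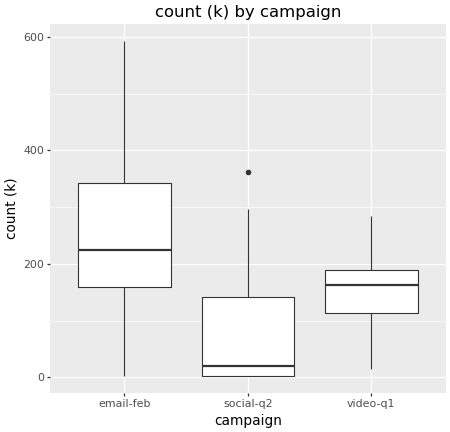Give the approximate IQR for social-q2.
Q3 ≈ 140, Q1 ≈ 0; IQR ≈ 140.

≈ 140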